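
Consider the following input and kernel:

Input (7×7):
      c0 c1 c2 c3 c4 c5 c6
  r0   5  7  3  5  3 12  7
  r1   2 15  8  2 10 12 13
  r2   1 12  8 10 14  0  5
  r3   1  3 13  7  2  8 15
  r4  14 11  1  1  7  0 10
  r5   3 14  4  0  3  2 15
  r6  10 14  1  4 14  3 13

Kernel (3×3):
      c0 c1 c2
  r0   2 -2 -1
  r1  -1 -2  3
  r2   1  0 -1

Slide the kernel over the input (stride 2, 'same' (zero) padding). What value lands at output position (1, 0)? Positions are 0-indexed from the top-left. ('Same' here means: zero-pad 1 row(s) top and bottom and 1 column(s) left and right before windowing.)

12

The receptive field on the zero-padded input at this output position is [0 2 15 / 0 1 12 / 0 1 3]. Elementwise product with the kernel and sum: 0·2 + 2·-2 + 15·-1 + 0·-1 + 1·-2 + 12·3 + 0·1 + 3·-1.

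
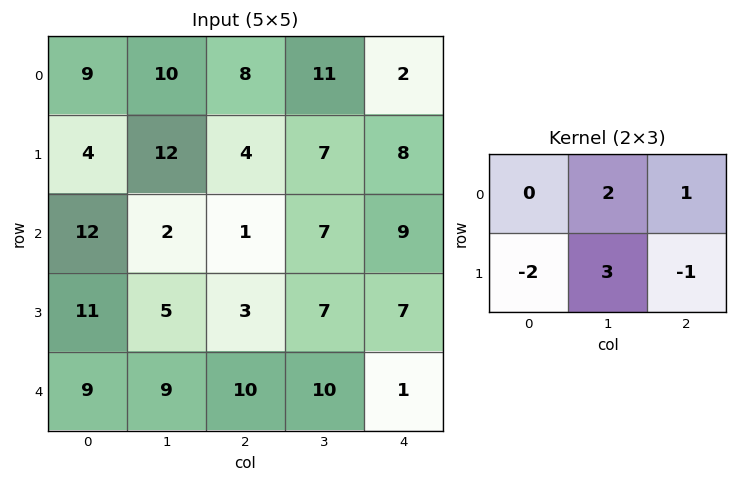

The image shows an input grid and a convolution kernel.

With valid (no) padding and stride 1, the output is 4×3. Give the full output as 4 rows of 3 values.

Output[0,0]: The receptive field on the input at this output position is [9 10 8 / 4 12 4]. Elementwise product with the kernel and sum: 10·2 + 8·1 + 4·-2 + 12·3 + 4·-1.

52 8 29
9 7 32
-5 1 31
12 15 30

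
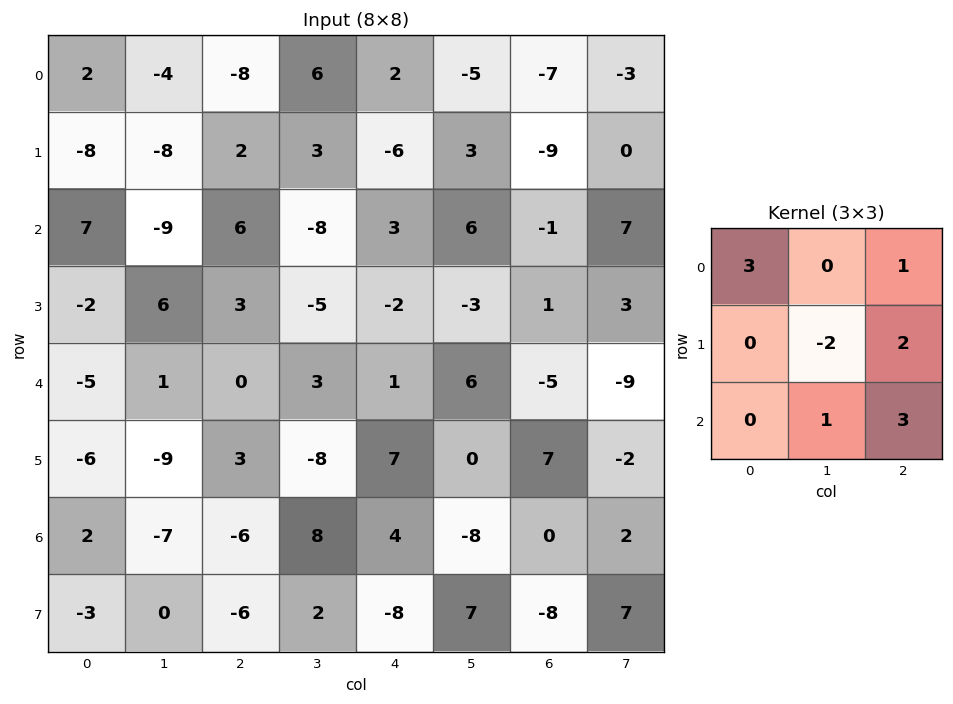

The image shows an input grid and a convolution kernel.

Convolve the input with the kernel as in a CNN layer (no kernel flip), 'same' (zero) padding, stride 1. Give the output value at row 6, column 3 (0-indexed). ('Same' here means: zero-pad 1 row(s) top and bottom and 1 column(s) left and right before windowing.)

The receptive field on the zero-padded input at this output position is [3 -8 7 / -6 8 4 / -6 2 -8]. Elementwise product with the kernel and sum: 3·3 + 7·1 + 8·-2 + 4·2 + 2·1 + -8·3.

-14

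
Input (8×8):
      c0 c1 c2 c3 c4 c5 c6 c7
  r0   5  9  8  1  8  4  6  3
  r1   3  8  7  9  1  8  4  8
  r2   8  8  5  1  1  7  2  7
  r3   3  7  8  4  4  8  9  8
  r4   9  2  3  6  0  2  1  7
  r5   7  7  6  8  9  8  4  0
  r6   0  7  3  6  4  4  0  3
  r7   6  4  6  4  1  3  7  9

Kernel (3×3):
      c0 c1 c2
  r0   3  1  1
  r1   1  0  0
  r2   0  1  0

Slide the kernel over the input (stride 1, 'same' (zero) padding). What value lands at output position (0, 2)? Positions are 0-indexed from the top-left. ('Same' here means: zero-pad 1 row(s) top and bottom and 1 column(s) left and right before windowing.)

The receptive field on the zero-padded input at this output position is [0 0 0 / 9 8 1 / 8 7 9]. Elementwise product with the kernel and sum: 0·3 + 0·1 + 0·1 + 9·1 + 7·1.

16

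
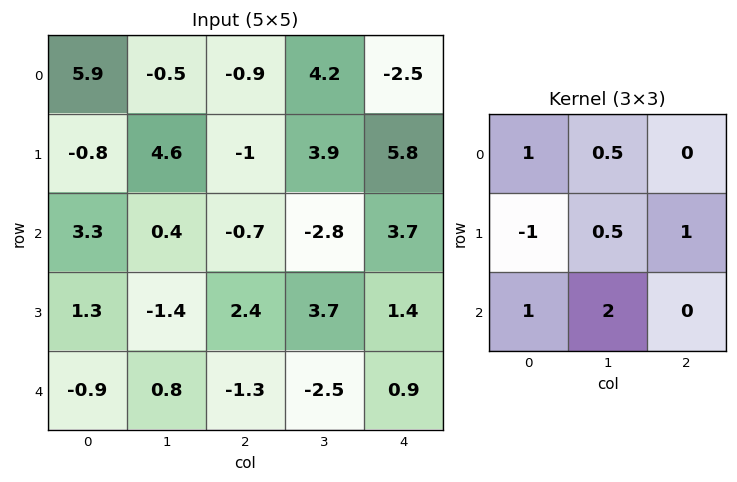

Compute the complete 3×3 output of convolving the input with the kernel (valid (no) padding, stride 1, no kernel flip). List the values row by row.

11.85 -3.15 3.65
-3.8 3.95 13.75
4.6 4.55 -7.55

Output[0,0]: The receptive field on the input at this output position is [5.9 -0.5 -0.9 / -0.8 4.6 -1 / 3.3 0.4 -0.7]. Elementwise product with the kernel and sum: 5.9·1 + -0.5·0.5 + -0.8·-1 + 4.6·0.5 + -1·1 + 3.3·1 + 0.4·2.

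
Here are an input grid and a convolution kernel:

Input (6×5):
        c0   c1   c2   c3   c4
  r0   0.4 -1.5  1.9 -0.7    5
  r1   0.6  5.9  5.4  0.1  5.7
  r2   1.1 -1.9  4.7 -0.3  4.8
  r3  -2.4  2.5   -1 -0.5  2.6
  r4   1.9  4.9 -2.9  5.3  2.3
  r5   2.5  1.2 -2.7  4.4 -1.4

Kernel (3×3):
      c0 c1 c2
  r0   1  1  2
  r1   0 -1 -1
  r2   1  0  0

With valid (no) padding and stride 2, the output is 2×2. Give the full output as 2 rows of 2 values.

-7.5 10.1
9 9

Output[0,0]: The receptive field on the input at this output position is [0.4 -1.5 1.9 / 0.6 5.9 5.4 / 1.1 -1.9 4.7]. Elementwise product with the kernel and sum: 0.4·1 + -1.5·1 + 1.9·2 + 5.9·-1 + 5.4·-1 + 1.1·1.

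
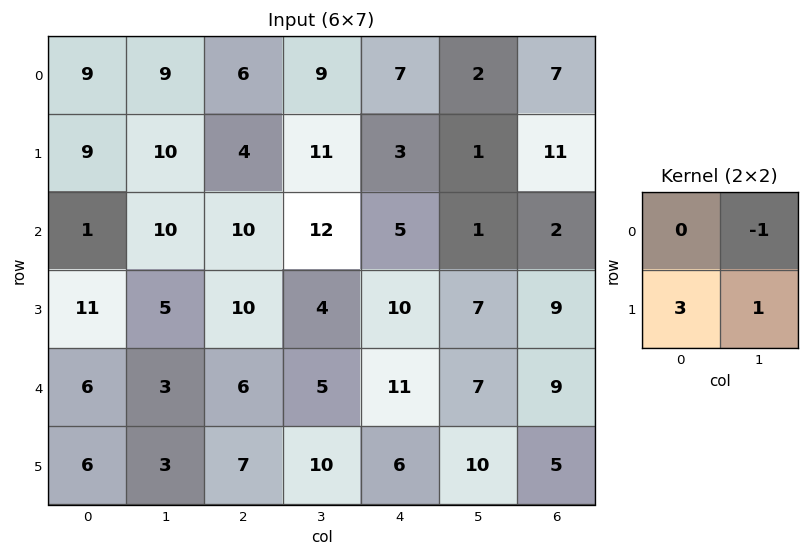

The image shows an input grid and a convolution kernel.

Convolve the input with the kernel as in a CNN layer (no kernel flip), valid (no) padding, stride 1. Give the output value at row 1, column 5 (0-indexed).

-6

The receptive field on the input at this output position is [1 11 / 1 2]. Elementwise product with the kernel and sum: 11·-1 + 1·3 + 2·1.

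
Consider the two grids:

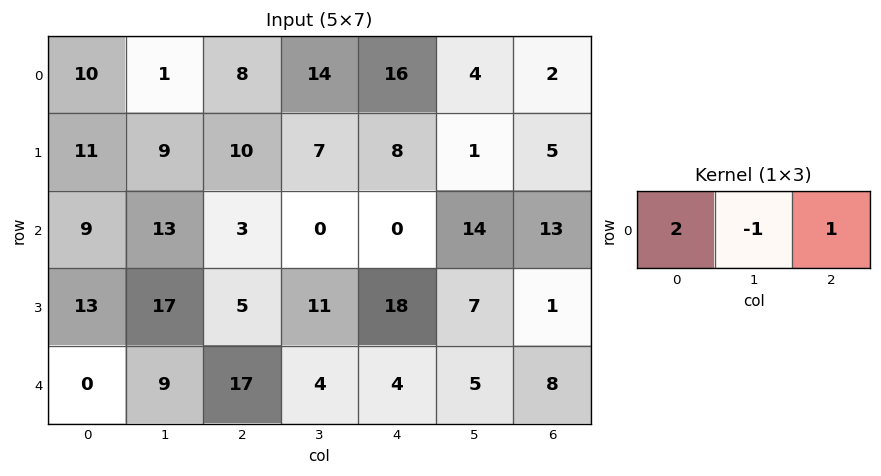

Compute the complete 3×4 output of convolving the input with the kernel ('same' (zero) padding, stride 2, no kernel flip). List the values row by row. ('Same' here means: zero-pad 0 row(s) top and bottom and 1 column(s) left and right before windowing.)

-9 8 16 6
4 23 14 15
9 5 9 2

Output[0,0]: The receptive field on the zero-padded input at this output position is [0 10 1]. Elementwise product with the kernel and sum: 0·2 + 10·-1 + 1·1.
Output[0,1]: The receptive field on the zero-padded input at this output position is [1 8 14]. Elementwise product with the kernel and sum: 1·2 + 8·-1 + 14·1.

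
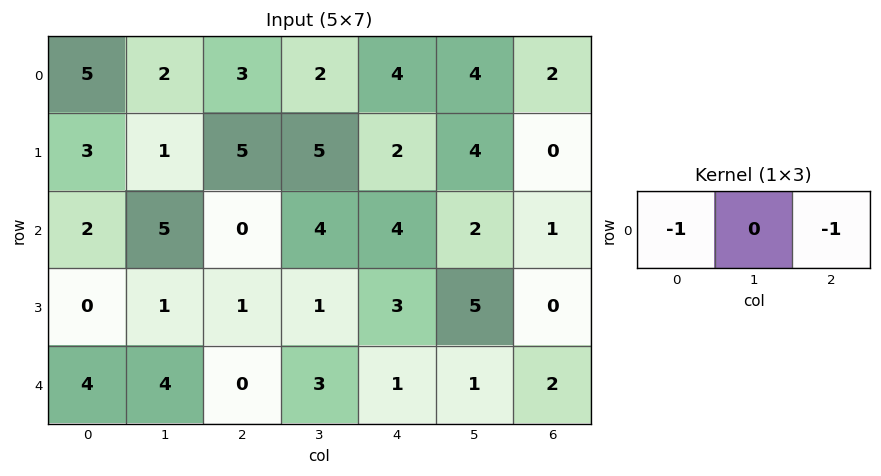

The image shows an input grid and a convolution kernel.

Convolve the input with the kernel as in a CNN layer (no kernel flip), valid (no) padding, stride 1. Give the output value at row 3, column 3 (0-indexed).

The receptive field on the input at this output position is [1 3 5]. Elementwise product with the kernel and sum: 1·-1 + 5·-1.

-6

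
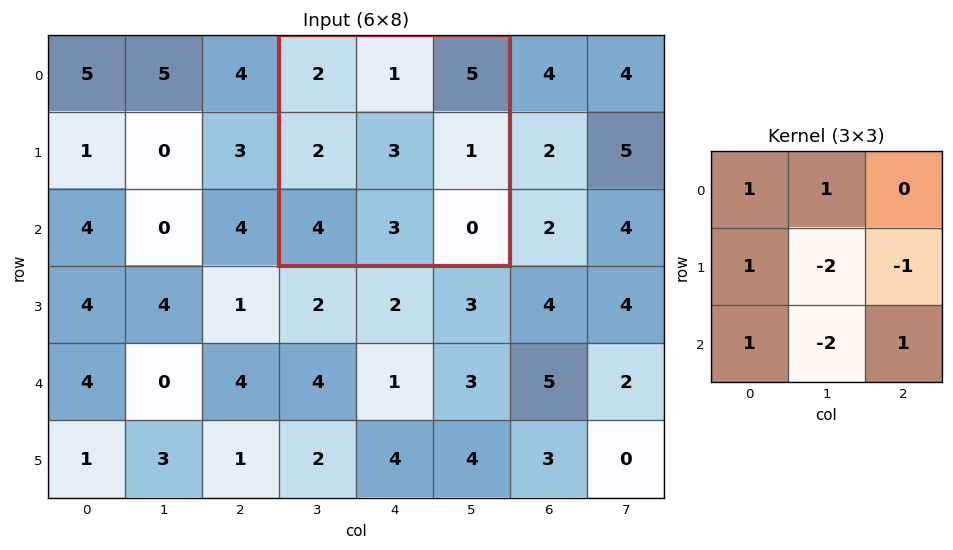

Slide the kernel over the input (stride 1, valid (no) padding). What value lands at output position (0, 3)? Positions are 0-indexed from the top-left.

-4

The receptive field on the input at this output position is [2 1 5 / 2 3 1 / 4 3 0]. Elementwise product with the kernel and sum: 2·1 + 1·1 + 2·1 + 3·-2 + 1·-1 + 4·1 + 3·-2 + 0·1.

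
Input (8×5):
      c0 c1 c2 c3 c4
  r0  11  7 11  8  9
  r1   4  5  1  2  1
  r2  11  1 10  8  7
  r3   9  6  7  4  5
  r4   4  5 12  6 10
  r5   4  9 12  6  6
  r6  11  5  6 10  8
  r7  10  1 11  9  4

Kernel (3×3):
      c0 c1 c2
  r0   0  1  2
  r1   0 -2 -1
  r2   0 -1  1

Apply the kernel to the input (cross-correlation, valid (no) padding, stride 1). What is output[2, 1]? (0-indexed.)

The receptive field on the input at this output position is [1 10 8 / 6 7 4 / 5 12 6]. Elementwise product with the kernel and sum: 10·1 + 8·2 + 7·-2 + 4·-1 + 12·-1 + 6·1.

2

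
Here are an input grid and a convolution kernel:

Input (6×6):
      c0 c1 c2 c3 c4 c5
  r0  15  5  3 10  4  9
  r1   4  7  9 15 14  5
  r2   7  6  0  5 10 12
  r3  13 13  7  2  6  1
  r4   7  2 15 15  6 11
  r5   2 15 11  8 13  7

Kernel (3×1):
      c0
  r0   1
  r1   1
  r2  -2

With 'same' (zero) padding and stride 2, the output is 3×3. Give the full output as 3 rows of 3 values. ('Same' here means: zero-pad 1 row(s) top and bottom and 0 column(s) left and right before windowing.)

Output[0,0]: The receptive field on the zero-padded input at this output position is [0 / 15 / 4]. Elementwise product with the kernel and sum: 0·1 + 15·1 + 4·-2.

7 -15 -24
-15 -5 12
16 0 -14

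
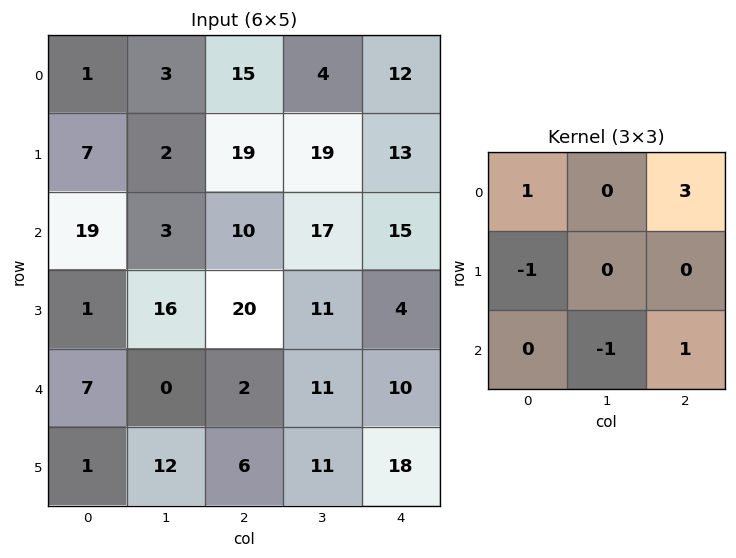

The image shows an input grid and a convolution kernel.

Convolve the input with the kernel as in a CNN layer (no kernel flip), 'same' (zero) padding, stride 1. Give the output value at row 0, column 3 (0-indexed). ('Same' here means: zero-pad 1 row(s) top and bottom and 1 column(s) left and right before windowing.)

The receptive field on the zero-padded input at this output position is [0 0 0 / 15 4 12 / 19 19 13]. Elementwise product with the kernel and sum: 0·1 + 0·3 + 15·-1 + 19·-1 + 13·1.

-21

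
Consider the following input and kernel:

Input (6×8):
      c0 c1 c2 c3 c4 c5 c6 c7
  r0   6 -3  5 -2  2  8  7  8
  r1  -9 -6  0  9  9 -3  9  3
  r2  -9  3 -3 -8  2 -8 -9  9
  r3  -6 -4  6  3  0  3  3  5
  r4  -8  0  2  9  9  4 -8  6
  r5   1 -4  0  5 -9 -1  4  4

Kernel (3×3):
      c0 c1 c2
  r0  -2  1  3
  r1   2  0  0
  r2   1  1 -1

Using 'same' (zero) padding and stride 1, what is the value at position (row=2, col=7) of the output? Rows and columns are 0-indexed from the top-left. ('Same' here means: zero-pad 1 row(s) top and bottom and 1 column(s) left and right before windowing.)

-25

The receptive field on the zero-padded input at this output position is [9 3 0 / -9 9 0 / 3 5 0]. Elementwise product with the kernel and sum: 9·-2 + 3·1 + 0·3 + -9·2 + 3·1 + 5·1 + 0·-1.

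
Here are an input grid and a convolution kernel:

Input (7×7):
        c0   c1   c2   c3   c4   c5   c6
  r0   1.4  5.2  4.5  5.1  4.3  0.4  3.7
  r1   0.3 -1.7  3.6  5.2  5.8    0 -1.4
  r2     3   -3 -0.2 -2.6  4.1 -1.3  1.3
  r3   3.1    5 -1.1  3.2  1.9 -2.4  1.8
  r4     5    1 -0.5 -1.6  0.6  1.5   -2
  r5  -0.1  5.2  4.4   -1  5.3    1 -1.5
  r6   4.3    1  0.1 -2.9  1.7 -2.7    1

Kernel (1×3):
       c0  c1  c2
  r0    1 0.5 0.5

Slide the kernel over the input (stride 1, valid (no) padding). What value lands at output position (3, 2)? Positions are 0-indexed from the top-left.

1.45

The receptive field on the input at this output position is [-1.1 3.2 1.9]. Elementwise product with the kernel and sum: -1.1·1 + 3.2·0.5 + 1.9·0.5.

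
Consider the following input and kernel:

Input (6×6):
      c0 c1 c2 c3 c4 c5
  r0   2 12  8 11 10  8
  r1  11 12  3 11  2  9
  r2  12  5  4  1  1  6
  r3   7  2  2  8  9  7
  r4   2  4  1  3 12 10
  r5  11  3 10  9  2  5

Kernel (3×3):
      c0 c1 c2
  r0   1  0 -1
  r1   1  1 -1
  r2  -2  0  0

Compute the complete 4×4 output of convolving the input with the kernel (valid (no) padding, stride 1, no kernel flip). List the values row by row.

-10 -5 2 5
7 5 1 -18
11 -8 2 -1
-12 -10 -35 -12

Output[0,0]: The receptive field on the input at this output position is [2 12 8 / 11 12 3 / 12 5 4]. Elementwise product with the kernel and sum: 2·1 + 8·-1 + 11·1 + 12·1 + 3·-1 + 12·-2.
Output[0,1]: The receptive field on the input at this output position is [12 8 11 / 12 3 11 / 5 4 1]. Elementwise product with the kernel and sum: 12·1 + 11·-1 + 12·1 + 3·1 + 11·-1 + 5·-2.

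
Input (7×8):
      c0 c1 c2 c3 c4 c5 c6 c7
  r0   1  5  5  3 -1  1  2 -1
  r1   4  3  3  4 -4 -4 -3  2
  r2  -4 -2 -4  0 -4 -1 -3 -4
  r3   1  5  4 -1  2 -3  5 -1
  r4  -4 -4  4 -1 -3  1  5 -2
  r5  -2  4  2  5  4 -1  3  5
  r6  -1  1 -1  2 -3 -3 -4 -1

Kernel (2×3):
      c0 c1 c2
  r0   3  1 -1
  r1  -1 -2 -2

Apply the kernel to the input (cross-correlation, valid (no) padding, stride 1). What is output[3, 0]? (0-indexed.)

The receptive field on the input at this output position is [1 5 4 / -4 -4 4]. Elementwise product with the kernel and sum: 1·3 + 5·1 + 4·-1 + -4·-1 + -4·-2 + 4·-2.

8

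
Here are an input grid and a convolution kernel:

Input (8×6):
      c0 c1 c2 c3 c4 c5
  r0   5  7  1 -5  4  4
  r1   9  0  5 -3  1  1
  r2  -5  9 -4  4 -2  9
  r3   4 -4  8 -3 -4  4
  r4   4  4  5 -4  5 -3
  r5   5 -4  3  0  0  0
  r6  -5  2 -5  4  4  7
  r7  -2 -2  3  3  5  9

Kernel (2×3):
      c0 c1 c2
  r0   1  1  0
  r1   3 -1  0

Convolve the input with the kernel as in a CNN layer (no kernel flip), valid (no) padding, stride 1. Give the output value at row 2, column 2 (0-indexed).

27

The receptive field on the input at this output position is [-4 4 -2 / 8 -3 -4]. Elementwise product with the kernel and sum: -4·1 + 4·1 + 8·3 + -3·-1.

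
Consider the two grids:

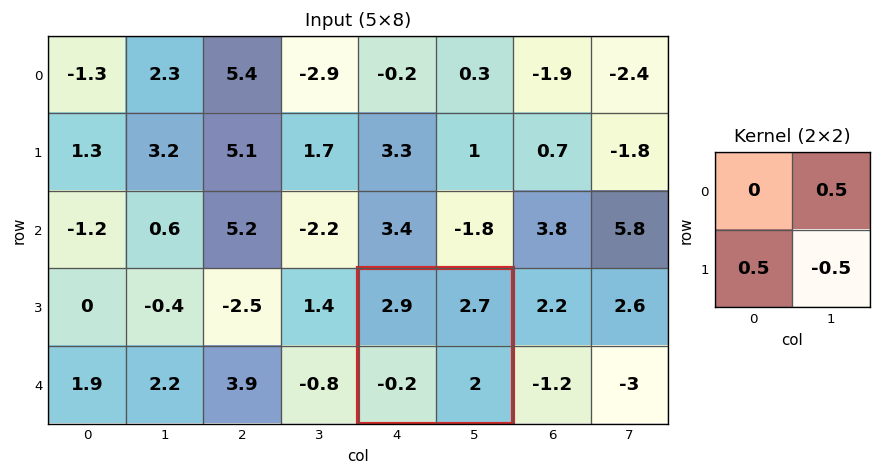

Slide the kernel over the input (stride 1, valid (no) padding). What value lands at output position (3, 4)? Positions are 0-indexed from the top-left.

The receptive field on the input at this output position is [2.9 2.7 / -0.2 2]. Elementwise product with the kernel and sum: 2.7·0.5 + -0.2·0.5 + 2·-0.5.

0.25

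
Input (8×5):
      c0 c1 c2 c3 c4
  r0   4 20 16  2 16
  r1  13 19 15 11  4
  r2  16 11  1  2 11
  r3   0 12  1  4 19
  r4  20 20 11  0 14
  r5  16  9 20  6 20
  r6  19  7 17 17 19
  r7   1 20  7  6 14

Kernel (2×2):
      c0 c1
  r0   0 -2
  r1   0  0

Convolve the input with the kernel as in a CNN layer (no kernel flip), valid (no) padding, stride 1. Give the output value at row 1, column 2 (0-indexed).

-22

The receptive field on the input at this output position is [15 11 / 1 2]. Elementwise product with the kernel and sum: 11·-2.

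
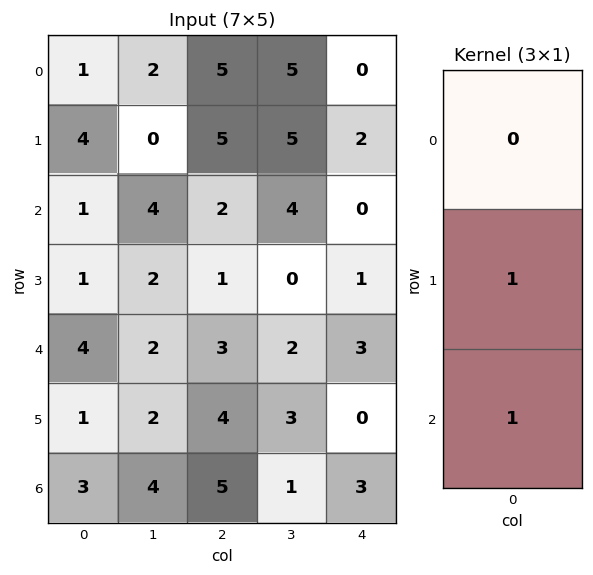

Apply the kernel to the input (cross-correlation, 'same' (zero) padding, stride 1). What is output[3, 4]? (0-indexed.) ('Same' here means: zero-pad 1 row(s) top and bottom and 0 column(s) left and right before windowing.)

The receptive field on the zero-padded input at this output position is [0 / 1 / 3]. Elementwise product with the kernel and sum: 1·1 + 3·1.

4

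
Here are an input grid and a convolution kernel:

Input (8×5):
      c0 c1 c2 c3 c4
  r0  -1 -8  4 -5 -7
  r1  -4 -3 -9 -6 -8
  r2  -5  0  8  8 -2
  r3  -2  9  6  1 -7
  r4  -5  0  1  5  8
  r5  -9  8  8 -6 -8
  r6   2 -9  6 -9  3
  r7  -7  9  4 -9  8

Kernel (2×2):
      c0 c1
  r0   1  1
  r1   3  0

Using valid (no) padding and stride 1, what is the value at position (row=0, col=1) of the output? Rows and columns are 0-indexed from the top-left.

-13

The receptive field on the input at this output position is [-8 4 / -3 -9]. Elementwise product with the kernel and sum: -8·1 + 4·1 + -3·3.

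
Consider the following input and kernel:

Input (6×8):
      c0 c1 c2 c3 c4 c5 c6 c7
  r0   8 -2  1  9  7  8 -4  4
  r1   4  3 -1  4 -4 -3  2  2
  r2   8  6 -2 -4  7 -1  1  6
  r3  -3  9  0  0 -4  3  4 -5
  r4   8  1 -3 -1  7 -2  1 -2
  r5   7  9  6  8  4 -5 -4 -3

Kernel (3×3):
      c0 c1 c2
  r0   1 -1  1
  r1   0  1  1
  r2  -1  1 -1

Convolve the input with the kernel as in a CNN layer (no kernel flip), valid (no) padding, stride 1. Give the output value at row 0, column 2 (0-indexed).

The receptive field on the input at this output position is [1 9 7 / -1 4 -4 / -2 -4 7]. Elementwise product with the kernel and sum: 1·1 + 9·-1 + 7·1 + 4·1 + -4·1 + -2·-1 + -4·1 + 7·-1.

-10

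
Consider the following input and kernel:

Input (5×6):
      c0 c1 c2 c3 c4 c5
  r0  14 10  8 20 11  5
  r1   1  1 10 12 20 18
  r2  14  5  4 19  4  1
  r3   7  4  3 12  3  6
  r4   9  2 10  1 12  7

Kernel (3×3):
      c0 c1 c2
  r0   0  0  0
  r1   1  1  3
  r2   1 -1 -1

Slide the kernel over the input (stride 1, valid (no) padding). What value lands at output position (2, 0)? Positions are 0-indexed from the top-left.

The receptive field on the input at this output position is [14 5 4 / 7 4 3 / 9 2 10]. Elementwise product with the kernel and sum: 7·1 + 4·1 + 3·3 + 9·1 + 2·-1 + 10·-1.

17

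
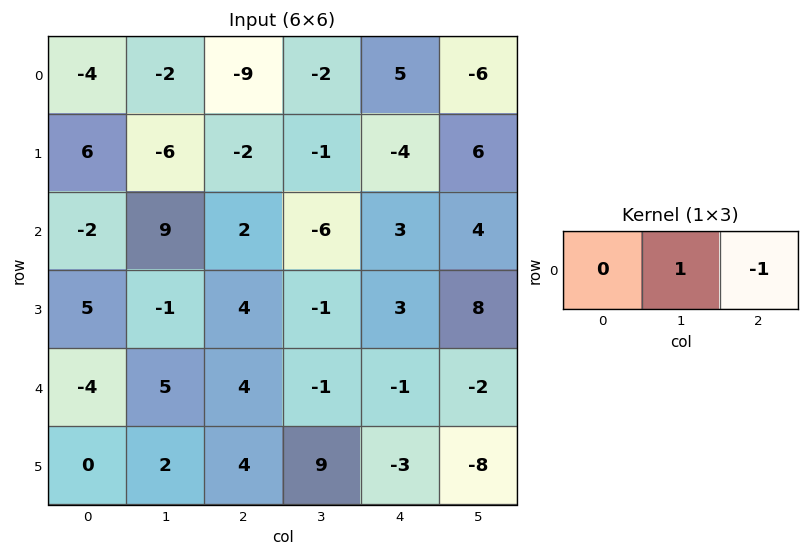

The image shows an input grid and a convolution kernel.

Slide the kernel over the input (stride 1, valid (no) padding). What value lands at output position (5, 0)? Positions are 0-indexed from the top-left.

The receptive field on the input at this output position is [0 2 4]. Elementwise product with the kernel and sum: 2·1 + 4·-1.

-2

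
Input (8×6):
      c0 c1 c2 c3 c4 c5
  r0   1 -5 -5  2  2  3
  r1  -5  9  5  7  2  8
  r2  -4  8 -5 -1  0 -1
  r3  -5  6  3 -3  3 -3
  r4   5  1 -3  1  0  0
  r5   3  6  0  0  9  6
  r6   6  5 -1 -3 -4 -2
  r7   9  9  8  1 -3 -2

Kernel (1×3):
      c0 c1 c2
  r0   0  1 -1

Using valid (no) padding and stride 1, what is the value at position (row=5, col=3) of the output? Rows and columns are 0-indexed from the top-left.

The receptive field on the input at this output position is [0 9 6]. Elementwise product with the kernel and sum: 9·1 + 6·-1.

3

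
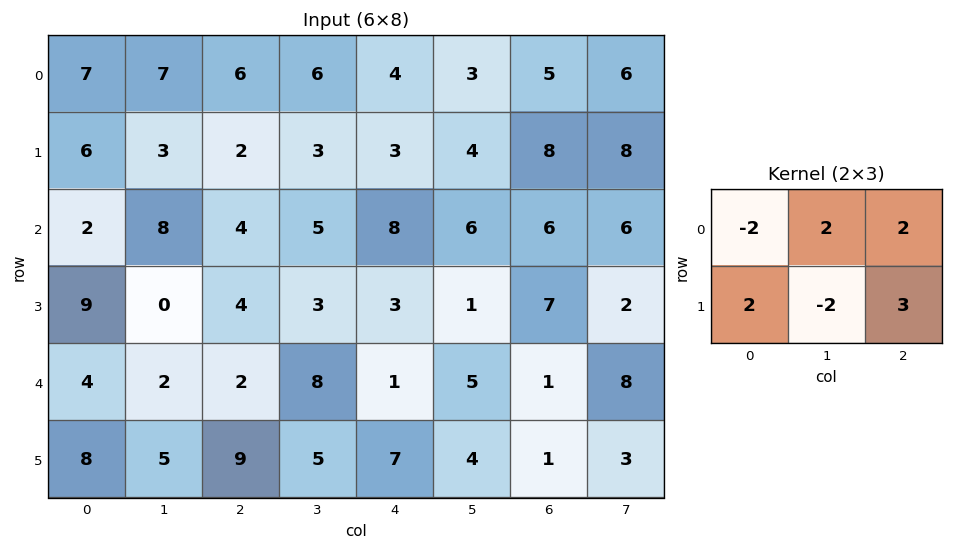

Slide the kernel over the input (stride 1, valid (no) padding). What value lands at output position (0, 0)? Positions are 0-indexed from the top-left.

The receptive field on the input at this output position is [7 7 6 / 6 3 2]. Elementwise product with the kernel and sum: 7·-2 + 7·2 + 6·2 + 6·2 + 3·-2 + 2·3.

24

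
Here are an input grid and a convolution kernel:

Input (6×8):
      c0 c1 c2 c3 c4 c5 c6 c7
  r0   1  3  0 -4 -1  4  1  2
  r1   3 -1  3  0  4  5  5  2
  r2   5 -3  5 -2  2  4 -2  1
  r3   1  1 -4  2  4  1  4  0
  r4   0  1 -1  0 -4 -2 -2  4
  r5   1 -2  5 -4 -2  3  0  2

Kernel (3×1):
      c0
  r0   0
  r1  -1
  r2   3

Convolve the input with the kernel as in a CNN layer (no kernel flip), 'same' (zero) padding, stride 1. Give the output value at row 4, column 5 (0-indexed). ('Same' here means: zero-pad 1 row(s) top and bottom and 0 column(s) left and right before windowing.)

11

The receptive field on the zero-padded input at this output position is [1 / -2 / 3]. Elementwise product with the kernel and sum: -2·-1 + 3·3.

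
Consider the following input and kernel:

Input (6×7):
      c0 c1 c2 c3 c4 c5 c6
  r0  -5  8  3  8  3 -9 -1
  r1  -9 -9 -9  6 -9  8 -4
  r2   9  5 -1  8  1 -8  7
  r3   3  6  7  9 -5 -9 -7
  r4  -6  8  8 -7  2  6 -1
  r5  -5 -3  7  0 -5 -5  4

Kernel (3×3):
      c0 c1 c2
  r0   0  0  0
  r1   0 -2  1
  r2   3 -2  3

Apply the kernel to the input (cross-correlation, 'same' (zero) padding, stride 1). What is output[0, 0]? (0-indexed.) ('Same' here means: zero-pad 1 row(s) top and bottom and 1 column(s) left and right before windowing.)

9

The receptive field on the zero-padded input at this output position is [0 0 0 / 0 -5 8 / 0 -9 -9]. Elementwise product with the kernel and sum: -5·-2 + 8·1 + 0·3 + -9·-2 + -9·3.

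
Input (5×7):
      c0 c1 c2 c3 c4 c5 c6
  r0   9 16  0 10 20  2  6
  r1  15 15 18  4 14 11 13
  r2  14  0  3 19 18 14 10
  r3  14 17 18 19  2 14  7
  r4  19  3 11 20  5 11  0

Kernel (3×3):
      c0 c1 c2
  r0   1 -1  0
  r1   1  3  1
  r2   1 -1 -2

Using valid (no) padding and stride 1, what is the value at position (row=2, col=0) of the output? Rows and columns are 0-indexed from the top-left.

The receptive field on the input at this output position is [14 0 3 / 14 17 18 / 19 3 11]. Elementwise product with the kernel and sum: 14·1 + 0·-1 + 14·1 + 17·3 + 18·1 + 19·1 + 3·-1 + 11·-2.

91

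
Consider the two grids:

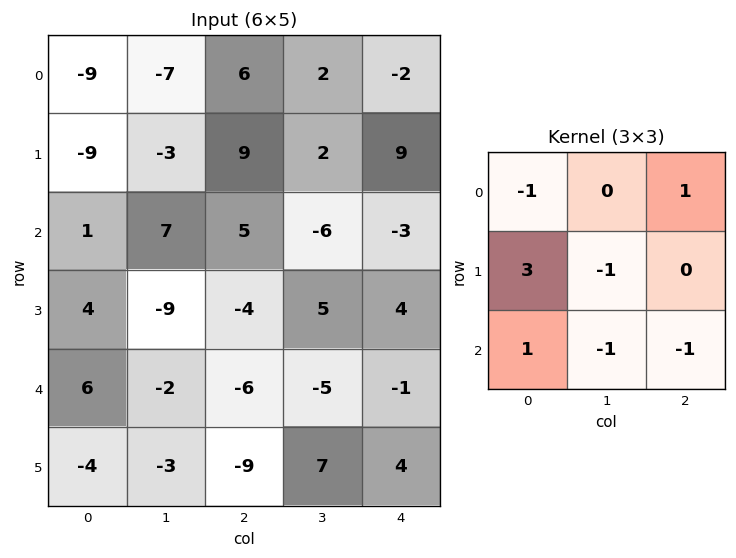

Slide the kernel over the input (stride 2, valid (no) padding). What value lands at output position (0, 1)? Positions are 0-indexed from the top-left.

The receptive field on the input at this output position is [6 2 -2 / 9 2 9 / 5 -6 -3]. Elementwise product with the kernel and sum: 6·-1 + -2·1 + 9·3 + 2·-1 + 5·1 + -6·-1 + -3·-1.

31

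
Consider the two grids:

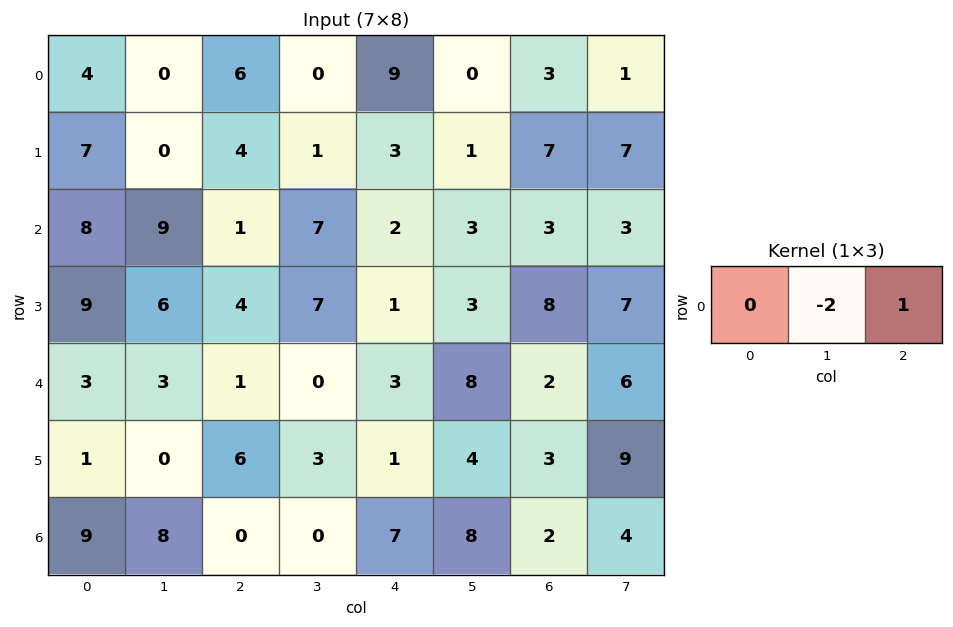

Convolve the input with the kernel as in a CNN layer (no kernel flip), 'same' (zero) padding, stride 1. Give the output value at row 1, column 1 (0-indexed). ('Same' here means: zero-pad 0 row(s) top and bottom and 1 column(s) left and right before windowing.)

4

The receptive field on the zero-padded input at this output position is [7 0 4]. Elementwise product with the kernel and sum: 0·-2 + 4·1.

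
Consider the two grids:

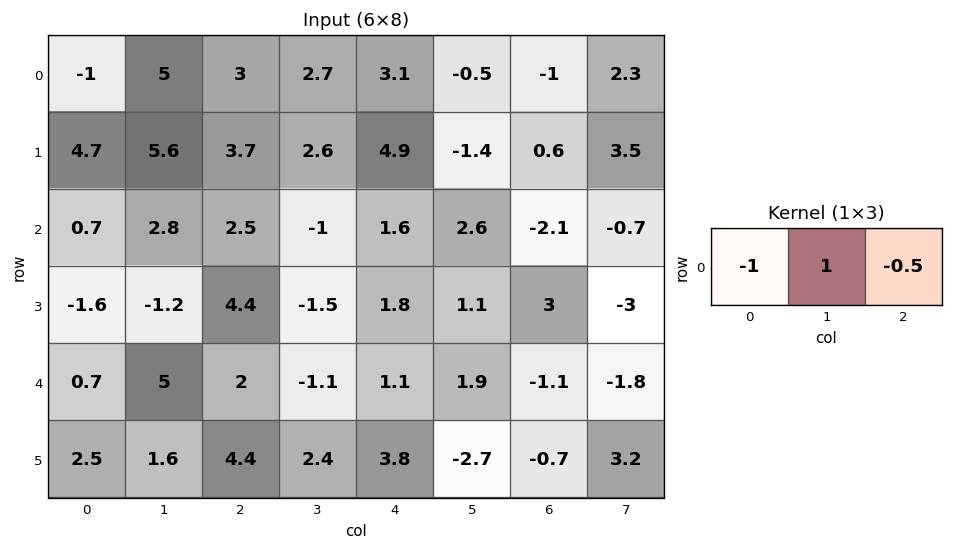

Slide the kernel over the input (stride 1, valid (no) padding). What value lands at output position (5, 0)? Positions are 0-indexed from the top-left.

-3.1

The receptive field on the input at this output position is [2.5 1.6 4.4]. Elementwise product with the kernel and sum: 2.5·-1 + 1.6·1 + 4.4·-0.5.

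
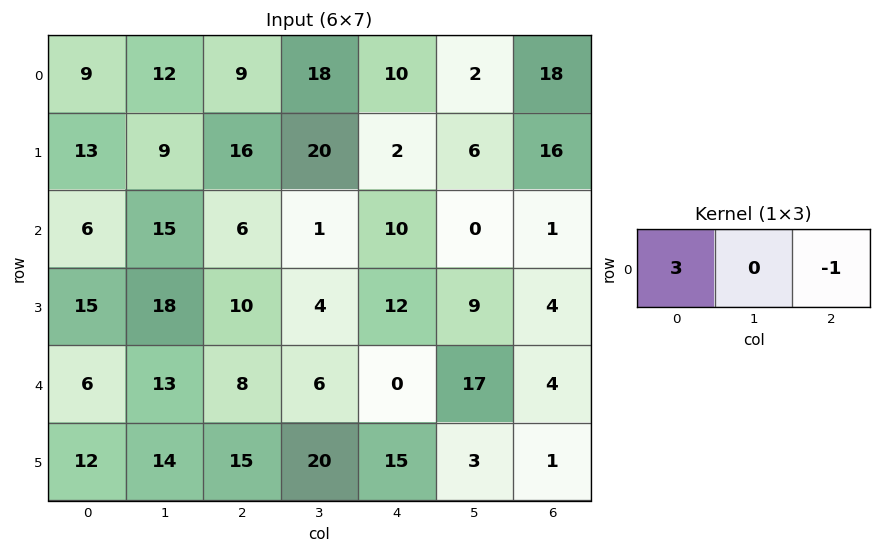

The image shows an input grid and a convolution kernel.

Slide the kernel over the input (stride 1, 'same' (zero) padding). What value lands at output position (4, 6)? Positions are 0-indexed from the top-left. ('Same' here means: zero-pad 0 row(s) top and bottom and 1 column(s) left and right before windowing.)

The receptive field on the zero-padded input at this output position is [17 4 0]. Elementwise product with the kernel and sum: 17·3 + 0·-1.

51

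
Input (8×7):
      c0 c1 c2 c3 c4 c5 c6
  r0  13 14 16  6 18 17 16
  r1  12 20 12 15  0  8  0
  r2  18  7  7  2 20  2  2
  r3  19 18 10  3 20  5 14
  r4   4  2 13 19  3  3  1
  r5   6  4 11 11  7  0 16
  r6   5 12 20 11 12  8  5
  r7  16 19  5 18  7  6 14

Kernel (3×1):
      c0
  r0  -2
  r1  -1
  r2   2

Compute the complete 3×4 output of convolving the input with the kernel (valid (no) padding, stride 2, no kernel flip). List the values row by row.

-2 -30 4 -28
-47 2 -54 -16
-4 3 11 -8

Output[0,0]: The receptive field on the input at this output position is [13 / 12 / 18]. Elementwise product with the kernel and sum: 13·-2 + 12·-1 + 18·2.
Output[0,1]: The receptive field on the input at this output position is [16 / 12 / 7]. Elementwise product with the kernel and sum: 16·-2 + 12·-1 + 7·2.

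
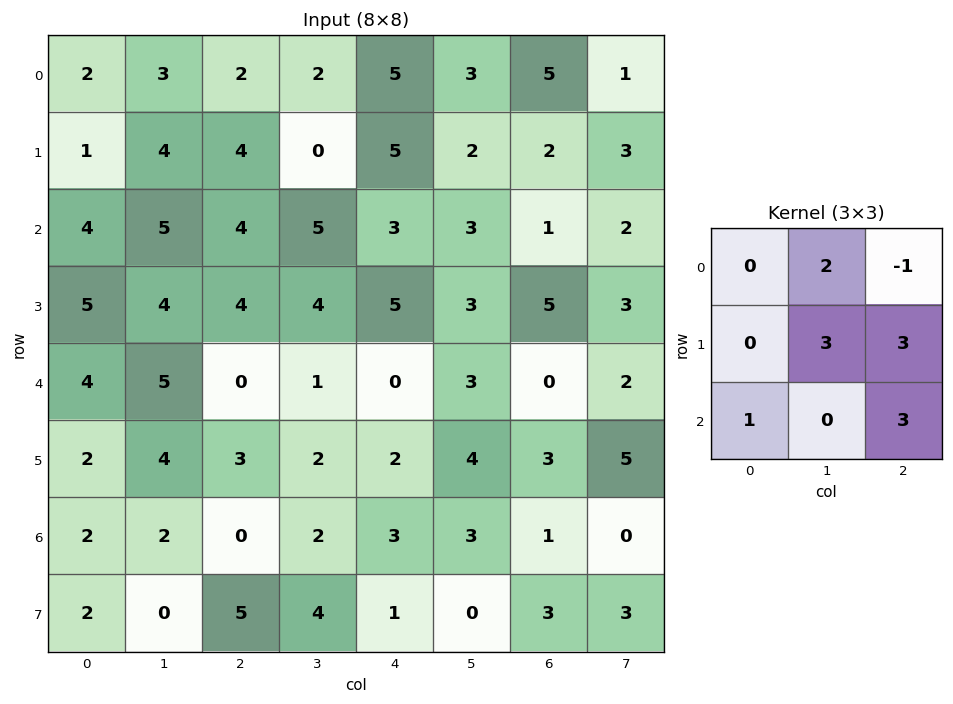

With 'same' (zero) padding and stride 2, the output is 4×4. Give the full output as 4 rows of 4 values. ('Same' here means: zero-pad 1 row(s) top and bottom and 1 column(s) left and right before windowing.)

Output[0,0]: The receptive field on the zero-padded input at this output position is [0 0 0 / 0 2 3 / 0 1 4]. Elementwise product with the kernel and sum: 0·2 + 0·-1 + 2·3 + 3·3 + 0·1 + 4·3.

27 16 30 29
37 51 39 22
45 17 30 32
12 22 22 13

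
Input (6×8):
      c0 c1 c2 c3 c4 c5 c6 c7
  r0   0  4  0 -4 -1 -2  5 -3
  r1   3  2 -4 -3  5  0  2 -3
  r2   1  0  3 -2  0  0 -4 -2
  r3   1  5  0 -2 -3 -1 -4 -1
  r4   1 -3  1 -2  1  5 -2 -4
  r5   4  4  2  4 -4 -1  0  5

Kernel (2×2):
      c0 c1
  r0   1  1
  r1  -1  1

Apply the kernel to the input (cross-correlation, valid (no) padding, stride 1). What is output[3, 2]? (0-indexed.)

The receptive field on the input at this output position is [0 -2 / 1 -2]. Elementwise product with the kernel and sum: 0·1 + -2·1 + 1·-1 + -2·1.

-5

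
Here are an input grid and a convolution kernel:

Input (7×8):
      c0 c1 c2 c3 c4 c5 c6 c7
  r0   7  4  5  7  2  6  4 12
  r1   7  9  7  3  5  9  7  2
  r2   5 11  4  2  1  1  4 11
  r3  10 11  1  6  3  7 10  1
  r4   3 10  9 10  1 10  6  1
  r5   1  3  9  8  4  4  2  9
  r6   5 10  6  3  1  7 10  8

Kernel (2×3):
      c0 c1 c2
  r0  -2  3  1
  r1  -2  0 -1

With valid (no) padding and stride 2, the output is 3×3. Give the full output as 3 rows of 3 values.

-18 -6 1
6 -6 -11
22 -9 24

Output[0,0]: The receptive field on the input at this output position is [7 4 5 / 7 9 7]. Elementwise product with the kernel and sum: 7·-2 + 4·3 + 5·1 + 7·-2 + 7·-1.
Output[0,1]: The receptive field on the input at this output position is [5 7 2 / 7 3 5]. Elementwise product with the kernel and sum: 5·-2 + 7·3 + 2·1 + 7·-2 + 5·-1.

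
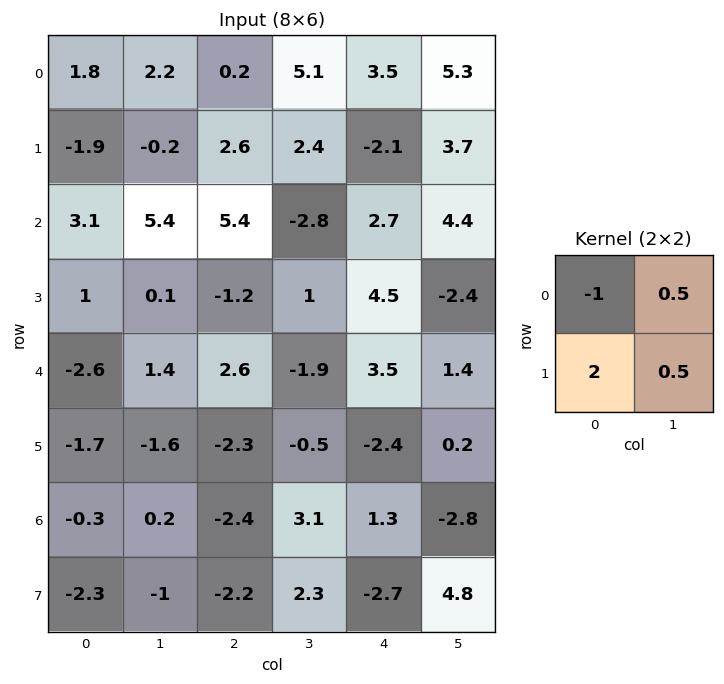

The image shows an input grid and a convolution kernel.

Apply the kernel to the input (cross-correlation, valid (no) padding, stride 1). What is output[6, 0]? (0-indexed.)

The receptive field on the input at this output position is [-0.3 0.2 / -2.3 -1]. Elementwise product with the kernel and sum: -0.3·-1 + 0.2·0.5 + -2.3·2 + -1·0.5.

-4.7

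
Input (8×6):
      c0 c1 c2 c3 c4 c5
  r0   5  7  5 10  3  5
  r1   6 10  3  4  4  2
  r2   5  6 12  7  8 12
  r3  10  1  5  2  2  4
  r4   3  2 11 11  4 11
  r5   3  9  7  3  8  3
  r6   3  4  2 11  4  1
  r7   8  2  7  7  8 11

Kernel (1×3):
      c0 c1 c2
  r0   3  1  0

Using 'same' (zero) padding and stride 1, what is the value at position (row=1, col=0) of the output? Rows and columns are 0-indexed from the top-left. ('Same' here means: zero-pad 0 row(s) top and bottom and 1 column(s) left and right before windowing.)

6

The receptive field on the zero-padded input at this output position is [0 6 10]. Elementwise product with the kernel and sum: 0·3 + 6·1.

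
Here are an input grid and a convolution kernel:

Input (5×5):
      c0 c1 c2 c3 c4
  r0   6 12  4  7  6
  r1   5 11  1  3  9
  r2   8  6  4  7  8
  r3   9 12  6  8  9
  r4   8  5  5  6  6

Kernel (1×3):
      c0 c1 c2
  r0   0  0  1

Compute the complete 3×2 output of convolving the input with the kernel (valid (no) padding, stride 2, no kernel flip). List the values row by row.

4 6
4 8
5 6

Output[0,0]: The receptive field on the input at this output position is [6 12 4]. Elementwise product with the kernel and sum: 4·1.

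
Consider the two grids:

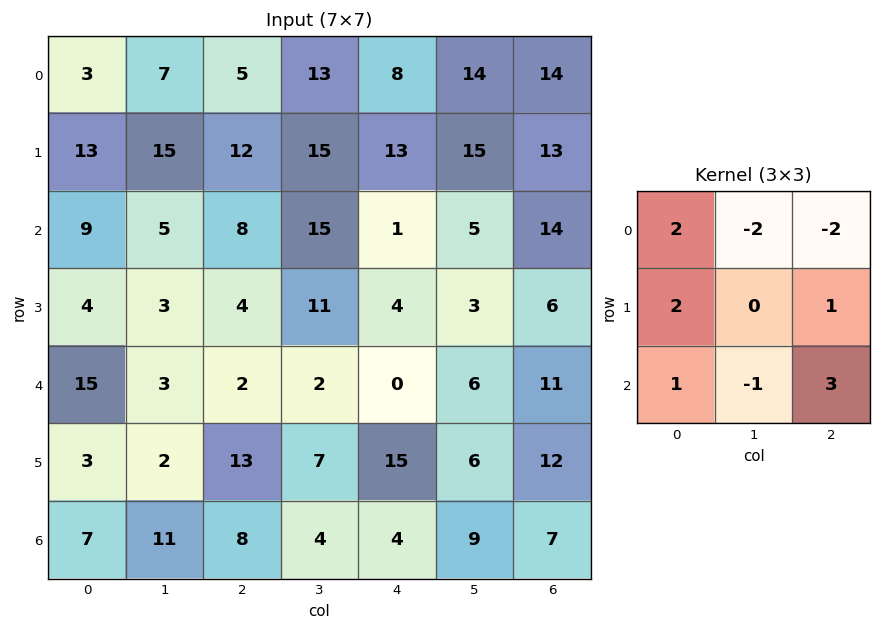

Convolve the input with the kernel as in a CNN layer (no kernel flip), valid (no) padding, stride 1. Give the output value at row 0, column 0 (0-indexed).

The receptive field on the input at this output position is [3 7 5 / 13 15 12 / 9 5 8]. Elementwise product with the kernel and sum: 3·2 + 7·-2 + 5·-2 + 13·2 + 12·1 + 9·1 + 5·-1 + 8·3.

48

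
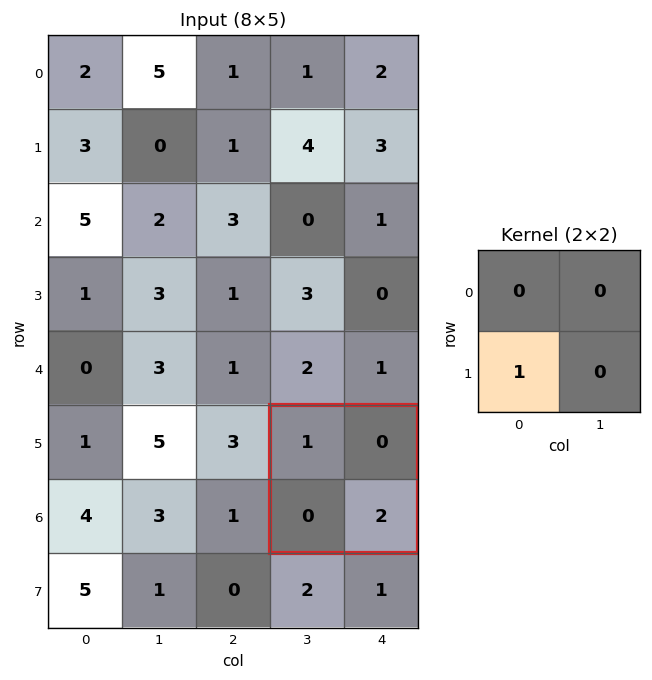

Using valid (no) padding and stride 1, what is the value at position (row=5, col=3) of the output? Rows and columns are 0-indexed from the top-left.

0

The receptive field on the input at this output position is [1 0 / 0 2]. Elementwise product with the kernel and sum: 0·1.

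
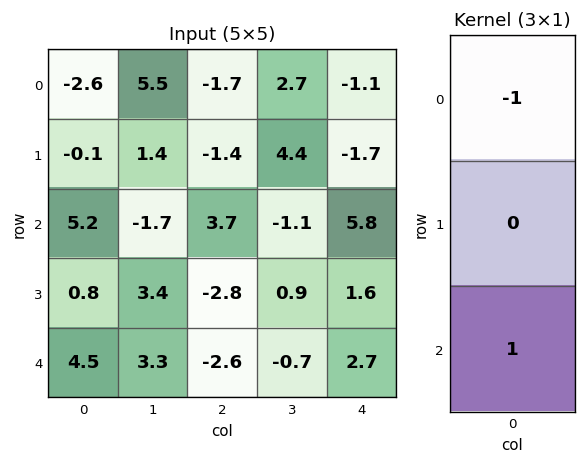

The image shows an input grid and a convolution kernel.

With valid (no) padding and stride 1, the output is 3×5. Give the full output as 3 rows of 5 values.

7.8 -7.2 5.4 -3.8 6.9
0.9 2 -1.4 -3.5 3.3
-0.7 5 -6.3 0.4 -3.1

Output[0,0]: The receptive field on the input at this output position is [-2.6 / -0.1 / 5.2]. Elementwise product with the kernel and sum: -2.6·-1 + 5.2·1.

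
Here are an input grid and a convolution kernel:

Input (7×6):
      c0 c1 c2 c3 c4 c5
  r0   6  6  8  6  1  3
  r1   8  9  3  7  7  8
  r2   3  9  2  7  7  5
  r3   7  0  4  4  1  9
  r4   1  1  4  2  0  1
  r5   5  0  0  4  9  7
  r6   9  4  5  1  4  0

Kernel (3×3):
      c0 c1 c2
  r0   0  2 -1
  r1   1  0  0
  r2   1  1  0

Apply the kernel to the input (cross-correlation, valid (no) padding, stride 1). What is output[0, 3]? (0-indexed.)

The receptive field on the input at this output position is [6 1 3 / 7 7 8 / 7 7 5]. Elementwise product with the kernel and sum: 1·2 + 3·-1 + 7·1 + 7·1 + 7·1.

20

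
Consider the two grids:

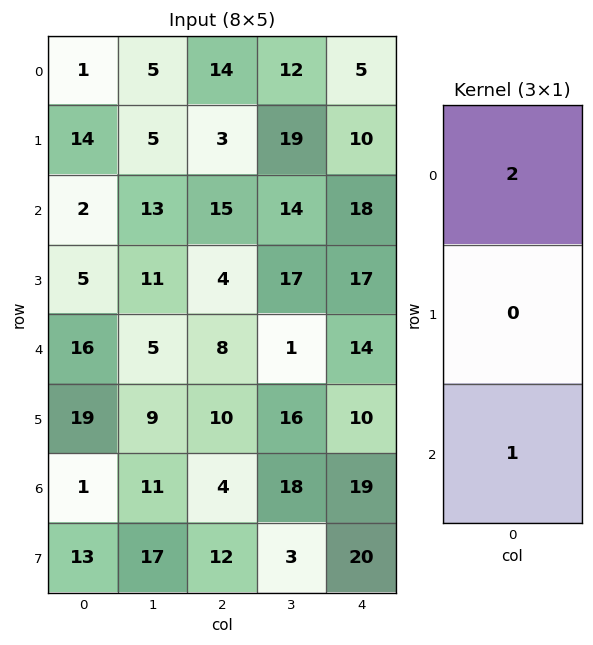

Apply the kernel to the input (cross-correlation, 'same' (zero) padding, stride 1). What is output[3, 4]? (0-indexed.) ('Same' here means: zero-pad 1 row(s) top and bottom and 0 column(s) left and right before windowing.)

50

The receptive field on the zero-padded input at this output position is [18 / 17 / 14]. Elementwise product with the kernel and sum: 18·2 + 14·1.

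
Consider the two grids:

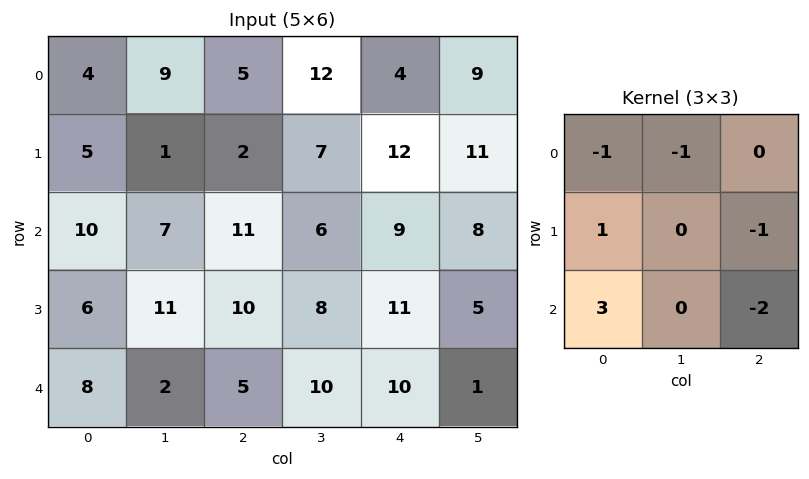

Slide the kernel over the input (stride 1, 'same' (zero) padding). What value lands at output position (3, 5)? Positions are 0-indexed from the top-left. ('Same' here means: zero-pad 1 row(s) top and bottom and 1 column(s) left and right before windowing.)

The receptive field on the zero-padded input at this output position is [9 8 0 / 11 5 0 / 10 1 0]. Elementwise product with the kernel and sum: 9·-1 + 8·-1 + 11·1 + 0·-1 + 10·3 + 0·-2.

24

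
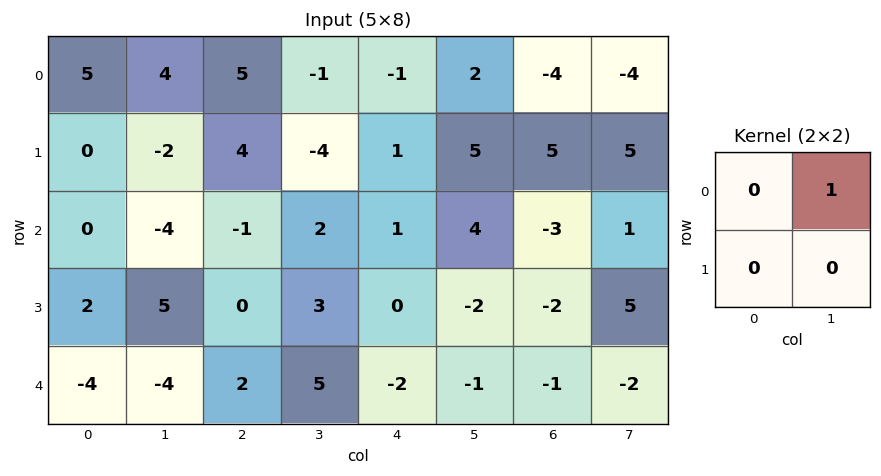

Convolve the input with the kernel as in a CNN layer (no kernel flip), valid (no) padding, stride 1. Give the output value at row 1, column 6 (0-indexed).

The receptive field on the input at this output position is [5 5 / -3 1]. Elementwise product with the kernel and sum: 5·1.

5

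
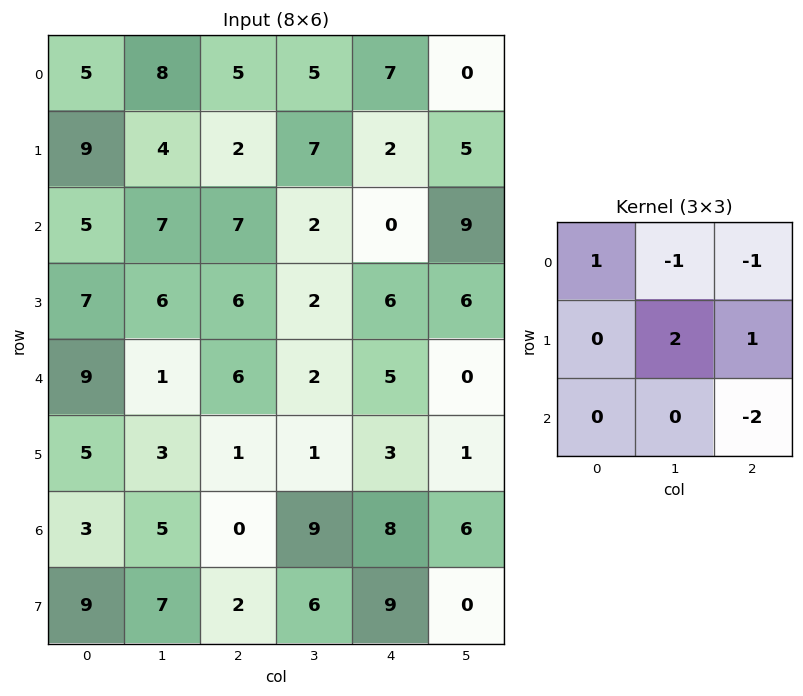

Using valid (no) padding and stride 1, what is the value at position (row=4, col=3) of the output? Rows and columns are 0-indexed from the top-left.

The receptive field on the input at this output position is [2 5 0 / 1 3 1 / 9 8 6]. Elementwise product with the kernel and sum: 2·1 + 5·-1 + 0·-1 + 3·2 + 1·1 + 6·-2.

-8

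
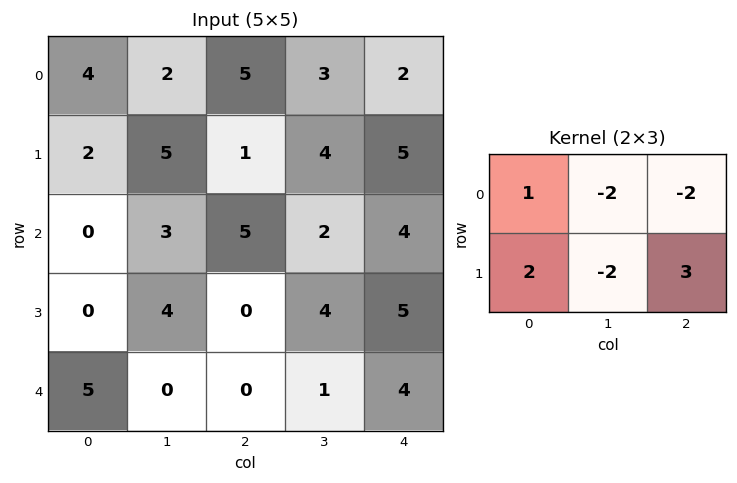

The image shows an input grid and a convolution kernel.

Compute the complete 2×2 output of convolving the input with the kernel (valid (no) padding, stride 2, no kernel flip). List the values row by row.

-13 4
-24 0

Output[0,0]: The receptive field on the input at this output position is [4 2 5 / 2 5 1]. Elementwise product with the kernel and sum: 4·1 + 2·-2 + 5·-2 + 2·2 + 5·-2 + 1·3.
Output[0,1]: The receptive field on the input at this output position is [5 3 2 / 1 4 5]. Elementwise product with the kernel and sum: 5·1 + 3·-2 + 2·-2 + 1·2 + 4·-2 + 5·3.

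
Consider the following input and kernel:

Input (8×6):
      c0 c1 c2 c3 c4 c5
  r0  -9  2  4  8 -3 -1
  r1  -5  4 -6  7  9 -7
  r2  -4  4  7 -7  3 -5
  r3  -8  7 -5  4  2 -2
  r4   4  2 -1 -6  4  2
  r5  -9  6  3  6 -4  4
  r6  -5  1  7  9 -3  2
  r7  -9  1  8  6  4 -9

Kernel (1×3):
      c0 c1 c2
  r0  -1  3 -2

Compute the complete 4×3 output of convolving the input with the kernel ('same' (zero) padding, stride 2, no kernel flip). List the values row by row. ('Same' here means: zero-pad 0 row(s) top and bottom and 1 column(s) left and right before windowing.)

Output[0,0]: The receptive field on the zero-padded input at this output position is [0 -9 2]. Elementwise product with the kernel and sum: 0·-1 + -9·3 + 2·-2.
Output[0,1]: The receptive field on the zero-padded input at this output position is [2 4 8]. Elementwise product with the kernel and sum: 2·-1 + 4·3 + 8·-2.

-31 -6 -15
-20 31 26
8 7 14
-17 2 -22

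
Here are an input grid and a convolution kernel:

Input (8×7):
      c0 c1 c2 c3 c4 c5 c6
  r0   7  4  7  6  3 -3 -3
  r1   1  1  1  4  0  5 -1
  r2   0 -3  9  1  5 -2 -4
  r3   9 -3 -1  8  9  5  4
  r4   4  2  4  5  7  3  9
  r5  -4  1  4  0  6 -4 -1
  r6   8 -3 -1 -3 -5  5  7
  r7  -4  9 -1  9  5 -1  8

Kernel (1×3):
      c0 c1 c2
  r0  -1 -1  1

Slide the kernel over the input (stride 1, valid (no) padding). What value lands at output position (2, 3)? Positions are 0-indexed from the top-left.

-8

The receptive field on the input at this output position is [1 5 -2]. Elementwise product with the kernel and sum: 1·-1 + 5·-1 + -2·1.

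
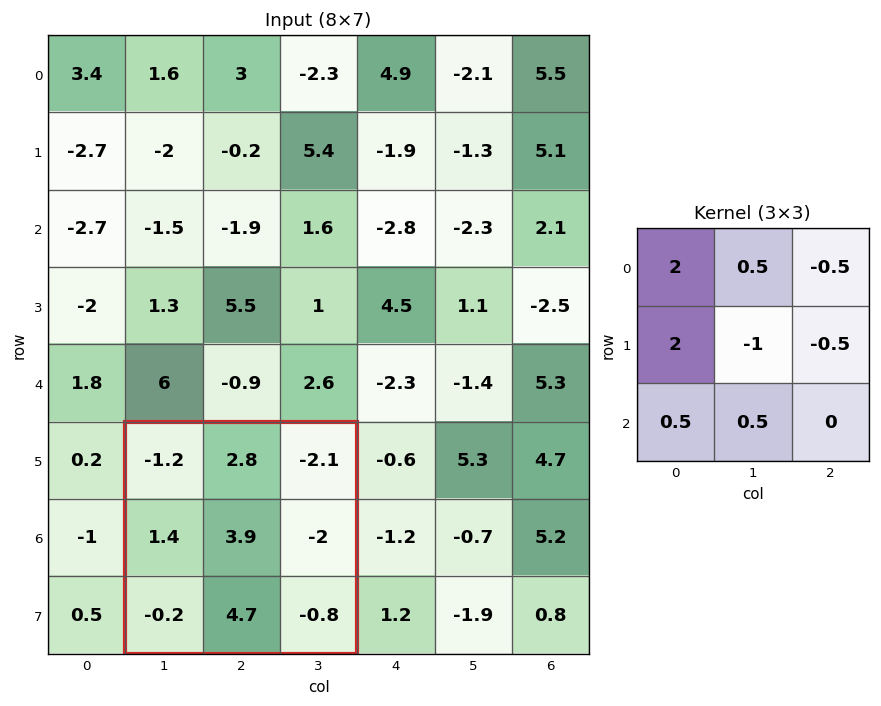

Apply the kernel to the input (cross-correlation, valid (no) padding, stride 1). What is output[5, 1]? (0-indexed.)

2.2

The receptive field on the input at this output position is [-1.2 2.8 -2.1 / 1.4 3.9 -2 / -0.2 4.7 -0.8]. Elementwise product with the kernel and sum: -1.2·2 + 2.8·0.5 + -2.1·-0.5 + 1.4·2 + 3.9·-1 + -2·-0.5 + -0.2·0.5 + 4.7·0.5.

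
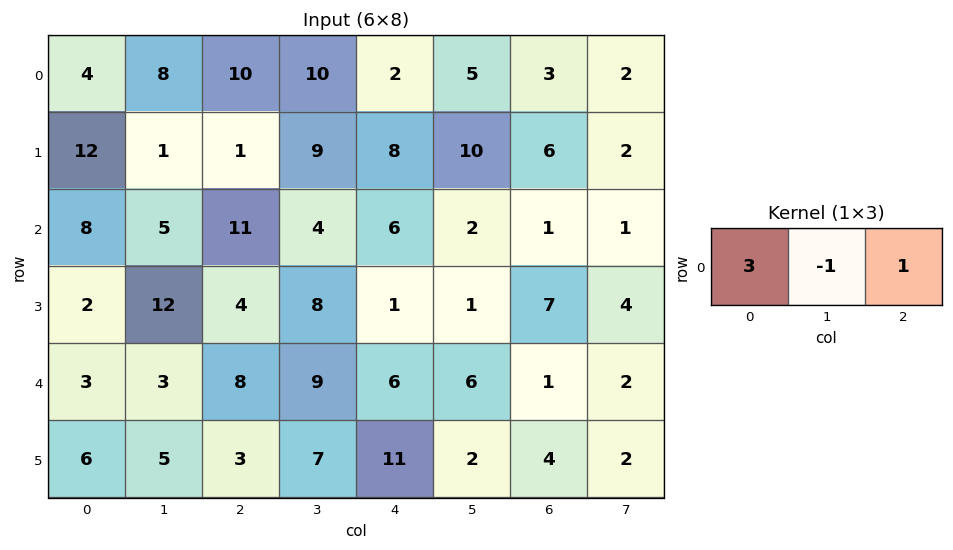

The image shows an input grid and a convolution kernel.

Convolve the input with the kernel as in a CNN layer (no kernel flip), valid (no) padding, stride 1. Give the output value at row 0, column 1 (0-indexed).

24

The receptive field on the input at this output position is [8 10 10]. Elementwise product with the kernel and sum: 8·3 + 10·-1 + 10·1.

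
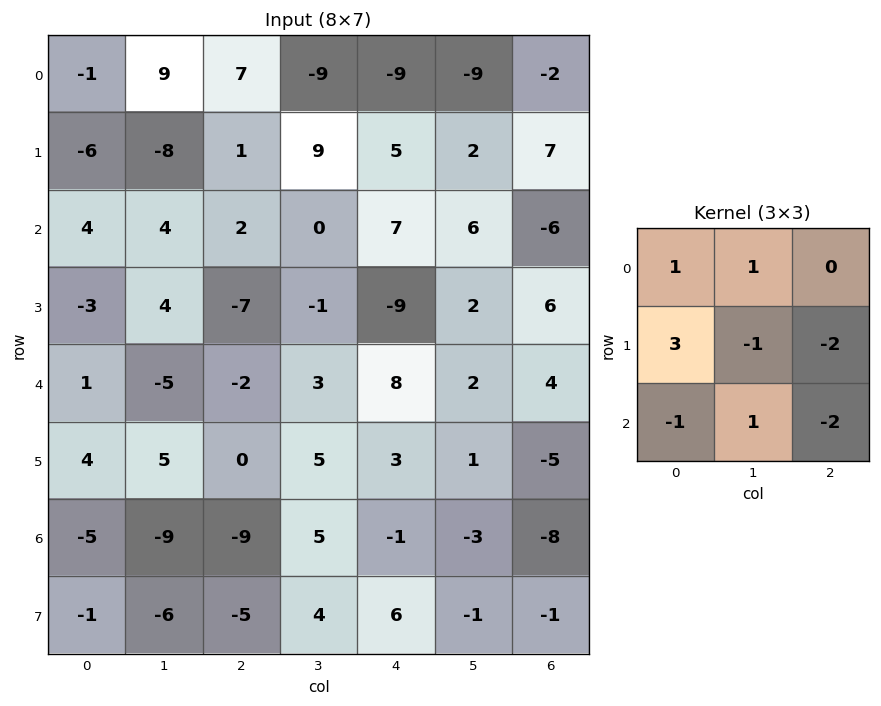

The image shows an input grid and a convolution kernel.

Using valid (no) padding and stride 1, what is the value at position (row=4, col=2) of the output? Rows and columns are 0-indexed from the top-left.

The receptive field on the input at this output position is [-2 3 8 / 0 5 3 / -9 5 -1]. Elementwise product with the kernel and sum: -2·1 + 3·1 + 0·3 + 5·-1 + 3·-2 + -9·-1 + 5·1 + -1·-2.

6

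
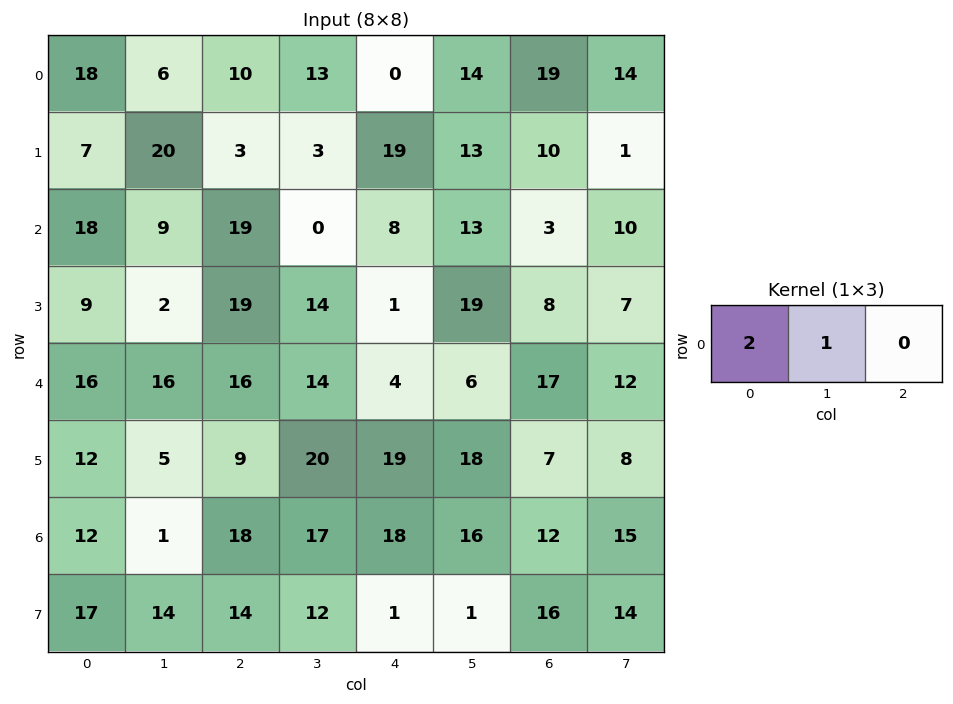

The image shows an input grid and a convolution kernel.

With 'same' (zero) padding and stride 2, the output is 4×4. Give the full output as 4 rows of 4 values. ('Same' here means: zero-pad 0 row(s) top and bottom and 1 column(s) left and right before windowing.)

18 22 26 47
18 37 8 29
16 48 32 29
12 20 52 44

Output[0,0]: The receptive field on the zero-padded input at this output position is [0 18 6]. Elementwise product with the kernel and sum: 0·2 + 18·1.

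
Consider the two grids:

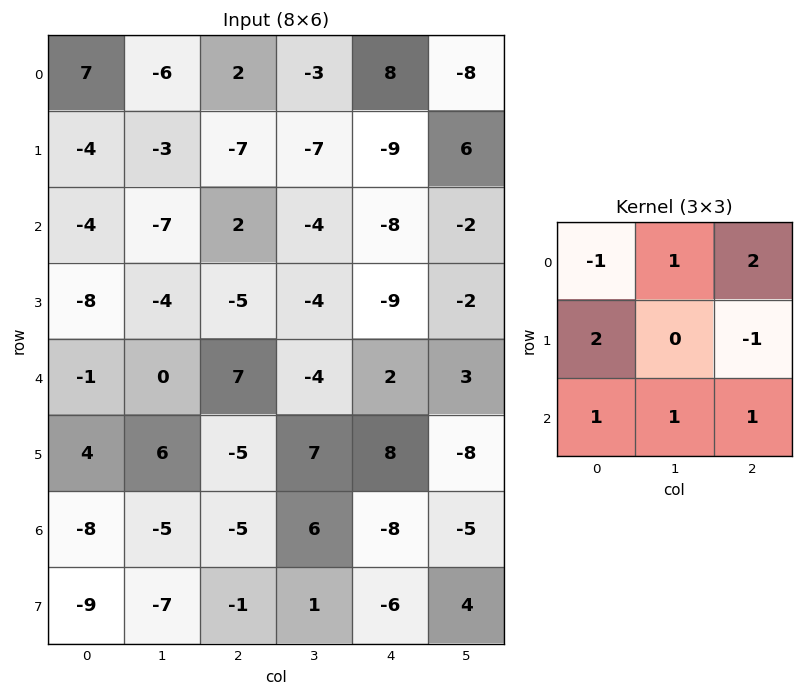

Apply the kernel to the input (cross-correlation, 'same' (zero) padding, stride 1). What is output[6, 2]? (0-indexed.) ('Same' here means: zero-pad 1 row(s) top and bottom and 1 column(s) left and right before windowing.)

-20

The receptive field on the zero-padded input at this output position is [6 -5 7 / -5 -5 6 / -7 -1 1]. Elementwise product with the kernel and sum: 6·-1 + -5·1 + 7·2 + -5·2 + 6·-1 + -7·1 + -1·1 + 1·1.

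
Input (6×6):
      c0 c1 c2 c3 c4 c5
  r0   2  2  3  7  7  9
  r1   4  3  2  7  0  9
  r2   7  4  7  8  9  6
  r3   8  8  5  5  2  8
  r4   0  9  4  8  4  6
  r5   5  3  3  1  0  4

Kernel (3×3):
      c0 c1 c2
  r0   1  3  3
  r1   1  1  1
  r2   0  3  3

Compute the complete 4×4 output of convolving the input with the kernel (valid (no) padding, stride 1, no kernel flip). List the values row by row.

59 89 105 116
76 79 68 87
100 103 106 98
78 71 45 65

Output[0,0]: The receptive field on the input at this output position is [2 2 3 / 4 3 2 / 7 4 7]. Elementwise product with the kernel and sum: 2·1 + 2·3 + 3·3 + 4·1 + 3·1 + 2·1 + 4·3 + 7·3.
Output[0,1]: The receptive field on the input at this output position is [2 3 7 / 3 2 7 / 4 7 8]. Elementwise product with the kernel and sum: 2·1 + 3·3 + 7·3 + 3·1 + 2·1 + 7·1 + 7·3 + 8·3.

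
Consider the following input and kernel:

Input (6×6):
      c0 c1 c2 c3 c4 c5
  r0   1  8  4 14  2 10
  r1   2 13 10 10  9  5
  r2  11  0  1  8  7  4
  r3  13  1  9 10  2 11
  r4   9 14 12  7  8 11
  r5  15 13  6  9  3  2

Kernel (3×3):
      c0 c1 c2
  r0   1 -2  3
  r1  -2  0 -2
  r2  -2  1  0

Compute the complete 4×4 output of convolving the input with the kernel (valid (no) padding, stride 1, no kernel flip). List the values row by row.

Output[0,0]: The receptive field on the input at this output position is [1 8 4 / 2 13 10 / 11 0 1]. Elementwise product with the kernel and sum: 1·1 + 8·-2 + 4·3 + 2·-2 + 10·-2 + 11·-2 + 0·1.

-49 -3 -50 1
-43 14 -7 -35
-34 -16 -33 -42
-21 -49 -48 -12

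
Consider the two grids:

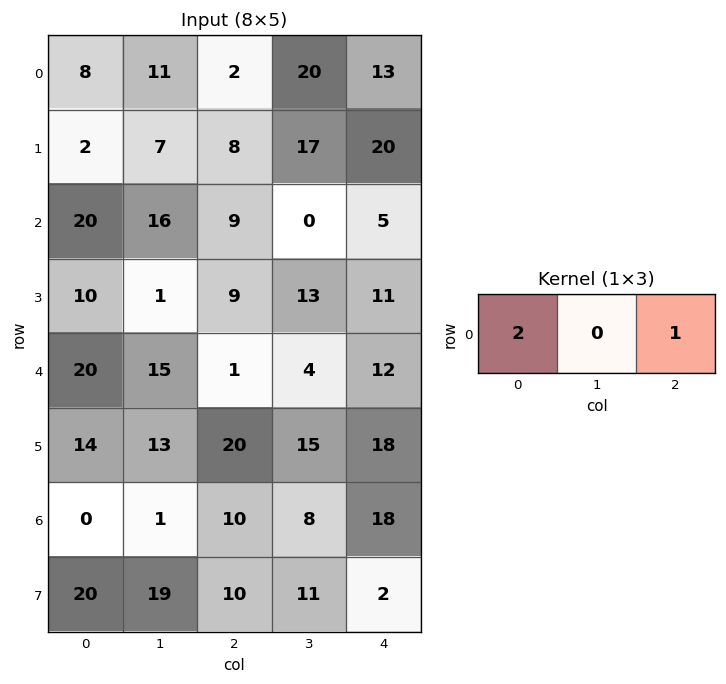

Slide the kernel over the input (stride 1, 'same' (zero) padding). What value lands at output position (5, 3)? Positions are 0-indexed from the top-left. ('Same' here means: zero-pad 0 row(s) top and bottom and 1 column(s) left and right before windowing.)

58

The receptive field on the zero-padded input at this output position is [20 15 18]. Elementwise product with the kernel and sum: 20·2 + 18·1.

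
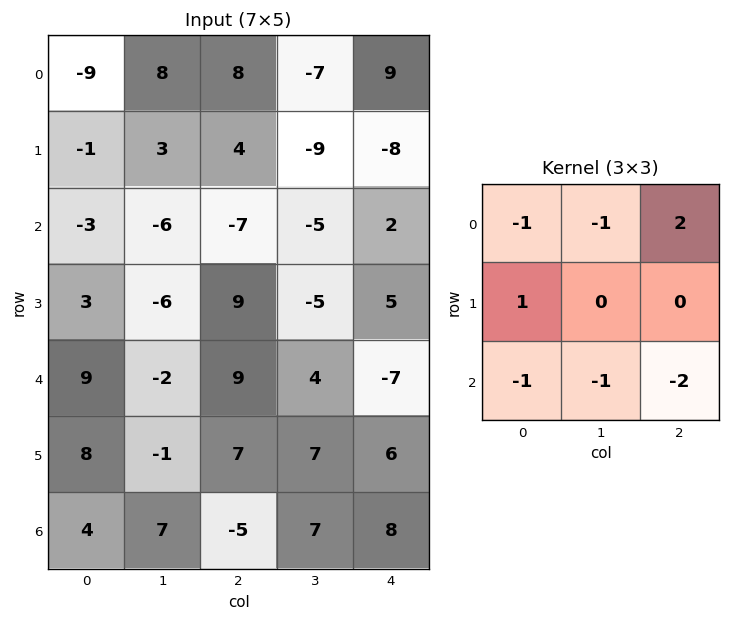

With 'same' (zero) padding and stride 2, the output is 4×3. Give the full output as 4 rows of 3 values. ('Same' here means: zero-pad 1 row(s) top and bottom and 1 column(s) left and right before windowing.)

Output[0,0]: The receptive field on the zero-padded input at this output position is [0 0 0 / 0 -9 8 / 0 -1 3]. Elementwise product with the kernel and sum: 0·-1 + 0·-1 + 0·2 + 0·1 + 0·-1 + -1·-1 + 3·-2.

-5 19 10
16 -24 12
-21 -35 -9
-10 15 -6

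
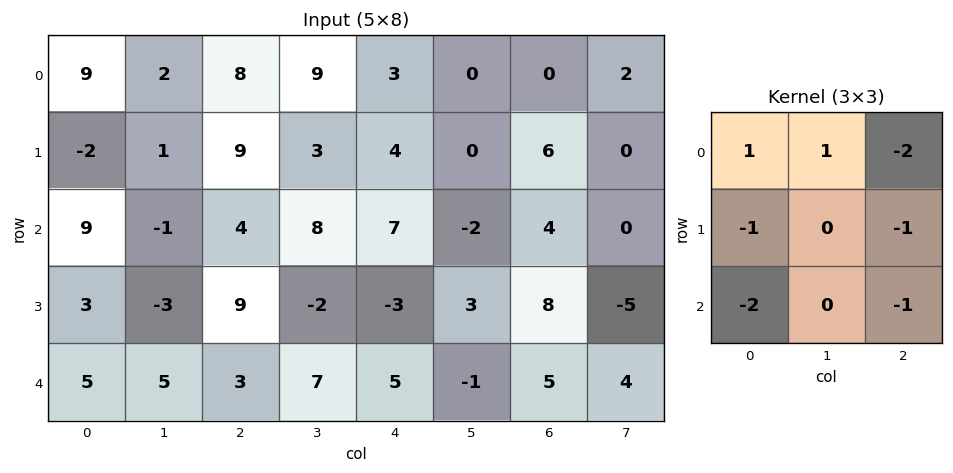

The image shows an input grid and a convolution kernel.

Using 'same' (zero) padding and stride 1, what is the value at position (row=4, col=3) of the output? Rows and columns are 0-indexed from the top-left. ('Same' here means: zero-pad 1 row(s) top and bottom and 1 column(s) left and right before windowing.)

The receptive field on the zero-padded input at this output position is [9 -2 -3 / 3 7 5 / 0 0 0]. Elementwise product with the kernel and sum: 9·1 + -2·1 + -3·-2 + 3·-1 + 5·-1 + 0·-2 + 0·-1.

5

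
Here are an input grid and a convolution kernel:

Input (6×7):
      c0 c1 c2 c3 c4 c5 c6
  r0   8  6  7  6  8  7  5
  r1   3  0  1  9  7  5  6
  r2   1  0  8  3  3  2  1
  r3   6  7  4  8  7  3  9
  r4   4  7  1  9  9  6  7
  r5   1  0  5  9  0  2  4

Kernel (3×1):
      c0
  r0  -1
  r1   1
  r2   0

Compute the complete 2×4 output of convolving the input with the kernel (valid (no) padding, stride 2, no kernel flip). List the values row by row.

Output[0,0]: The receptive field on the input at this output position is [8 / 3 / 1]. Elementwise product with the kernel and sum: 8·-1 + 3·1.

-5 -6 -1 1
5 -4 4 8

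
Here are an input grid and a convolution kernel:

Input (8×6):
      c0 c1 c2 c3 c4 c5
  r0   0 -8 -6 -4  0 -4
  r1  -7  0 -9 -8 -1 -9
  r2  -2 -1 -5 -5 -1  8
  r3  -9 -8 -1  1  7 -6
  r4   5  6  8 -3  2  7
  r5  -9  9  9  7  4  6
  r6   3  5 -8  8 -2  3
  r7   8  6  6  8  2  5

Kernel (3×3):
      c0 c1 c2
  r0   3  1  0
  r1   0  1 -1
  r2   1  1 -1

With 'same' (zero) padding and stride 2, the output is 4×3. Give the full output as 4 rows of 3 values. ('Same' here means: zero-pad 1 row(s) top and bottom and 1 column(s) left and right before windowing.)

1 -3 4
-9 -19 -20
-28 -3 10
-9 24 25

Output[0,0]: The receptive field on the zero-padded input at this output position is [0 0 0 / 0 0 -8 / 0 -7 0]. Elementwise product with the kernel and sum: 0·3 + 0·1 + 0·1 + -8·-1 + 0·1 + -7·1 + 0·-1.
Output[0,1]: The receptive field on the zero-padded input at this output position is [0 0 0 / -8 -6 -4 / 0 -9 -8]. Elementwise product with the kernel and sum: 0·3 + 0·1 + -6·1 + -4·-1 + 0·1 + -9·1 + -8·-1.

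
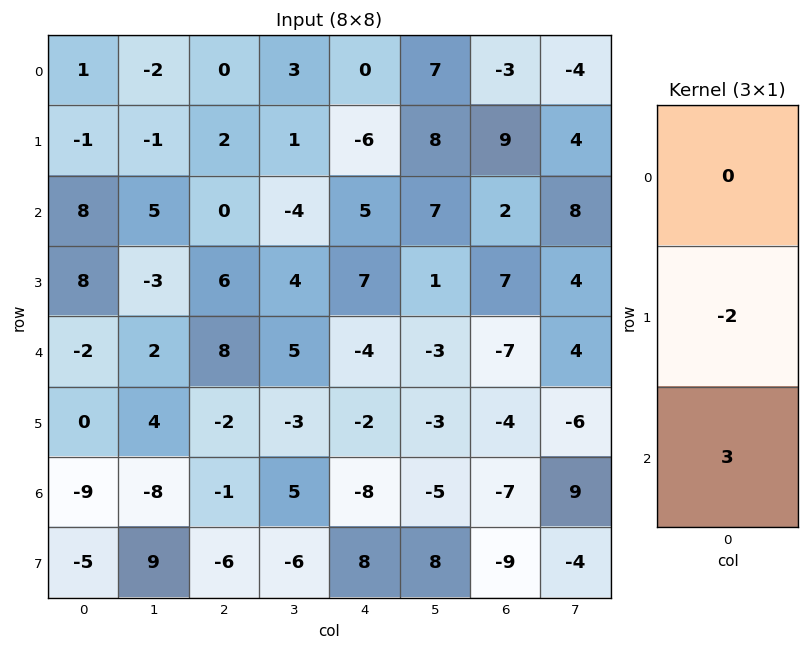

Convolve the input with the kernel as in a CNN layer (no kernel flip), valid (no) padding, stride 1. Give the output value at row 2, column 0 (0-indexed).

The receptive field on the input at this output position is [8 / 8 / -2]. Elementwise product with the kernel and sum: 8·-2 + -2·3.

-22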